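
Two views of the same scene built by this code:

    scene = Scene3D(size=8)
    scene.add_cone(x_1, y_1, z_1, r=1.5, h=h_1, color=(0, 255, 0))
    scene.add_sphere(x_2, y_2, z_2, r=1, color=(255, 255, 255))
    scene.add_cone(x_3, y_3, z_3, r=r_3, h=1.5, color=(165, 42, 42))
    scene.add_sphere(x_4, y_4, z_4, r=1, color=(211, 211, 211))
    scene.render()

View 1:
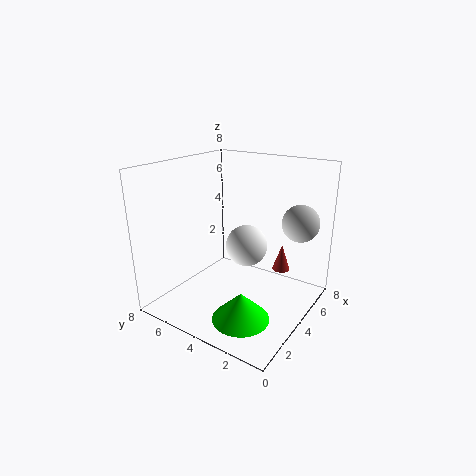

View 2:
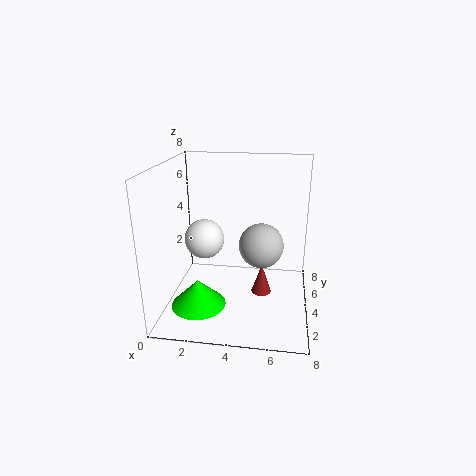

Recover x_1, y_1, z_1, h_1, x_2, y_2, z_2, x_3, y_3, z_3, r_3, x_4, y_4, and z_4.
x_1 = 2, y_1 = 2.5, z_1 = 0.5, h_1 = 1.5, x_2 = 2.5, y_2 = 2.5, z_2 = 4.5, x_3 = 5.5, y_3 = 2, z_3 = 2, r_3 = 0.5, x_4 = 5.5, y_4 = 1, z_4 = 5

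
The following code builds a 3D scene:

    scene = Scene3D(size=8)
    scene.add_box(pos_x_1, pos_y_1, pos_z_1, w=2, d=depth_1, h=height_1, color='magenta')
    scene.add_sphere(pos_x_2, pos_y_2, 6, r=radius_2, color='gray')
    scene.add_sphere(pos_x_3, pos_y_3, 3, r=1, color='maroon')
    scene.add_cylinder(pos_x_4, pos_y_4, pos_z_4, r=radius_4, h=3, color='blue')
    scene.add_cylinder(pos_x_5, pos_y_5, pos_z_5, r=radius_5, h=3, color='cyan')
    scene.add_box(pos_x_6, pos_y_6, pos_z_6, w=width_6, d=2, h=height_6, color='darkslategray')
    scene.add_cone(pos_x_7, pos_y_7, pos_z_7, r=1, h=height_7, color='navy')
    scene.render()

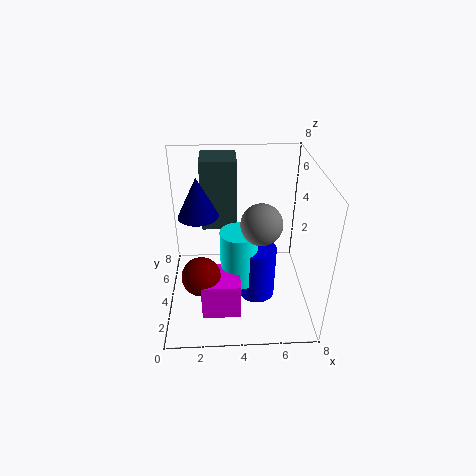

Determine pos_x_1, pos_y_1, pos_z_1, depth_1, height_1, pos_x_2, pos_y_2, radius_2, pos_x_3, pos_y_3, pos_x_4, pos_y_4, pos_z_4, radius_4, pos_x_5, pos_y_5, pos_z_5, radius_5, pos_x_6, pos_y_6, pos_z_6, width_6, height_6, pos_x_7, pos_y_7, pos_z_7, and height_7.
pos_x_1 = 2; pos_y_1 = 1; pos_z_1 = 1; depth_1 = 2; height_1 = 2; pos_x_2 = 5; pos_y_2 = 2; radius_2 = 1; pos_x_3 = 2; pos_y_3 = 2; pos_x_4 = 5; pos_y_4 = 3; pos_z_4 = 1; radius_4 = 1; pos_x_5 = 4; pos_y_5 = 3; pos_z_5 = 2; radius_5 = 1; pos_x_6 = 2; pos_y_6 = 5; pos_z_6 = 4; width_6 = 2; height_6 = 4; pos_x_7 = 2; pos_y_7 = 3; pos_z_7 = 6; height_7 = 2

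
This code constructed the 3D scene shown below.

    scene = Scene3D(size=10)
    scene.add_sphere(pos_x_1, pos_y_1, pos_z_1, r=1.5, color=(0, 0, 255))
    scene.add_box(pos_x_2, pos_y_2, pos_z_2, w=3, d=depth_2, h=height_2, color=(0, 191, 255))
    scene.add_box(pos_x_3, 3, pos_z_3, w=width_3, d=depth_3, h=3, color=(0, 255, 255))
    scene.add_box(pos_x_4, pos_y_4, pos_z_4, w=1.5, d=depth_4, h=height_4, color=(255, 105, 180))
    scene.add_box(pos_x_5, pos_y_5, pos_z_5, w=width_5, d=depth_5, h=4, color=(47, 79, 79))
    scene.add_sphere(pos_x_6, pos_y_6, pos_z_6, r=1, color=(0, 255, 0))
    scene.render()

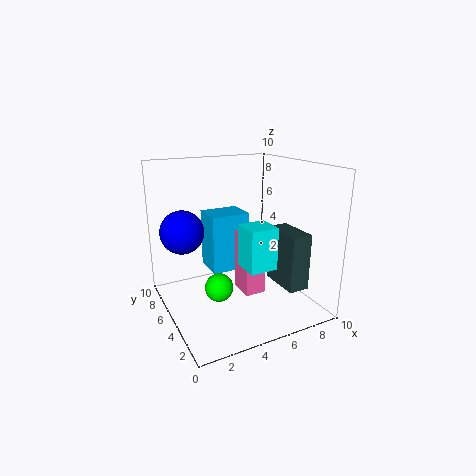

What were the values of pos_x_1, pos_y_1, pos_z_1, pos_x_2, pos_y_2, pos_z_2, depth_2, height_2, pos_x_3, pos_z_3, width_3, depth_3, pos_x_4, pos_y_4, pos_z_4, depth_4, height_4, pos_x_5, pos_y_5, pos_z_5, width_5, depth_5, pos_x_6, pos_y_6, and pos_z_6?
pos_x_1 = 1.5; pos_y_1 = 6.5; pos_z_1 = 5.5; pos_x_2 = 4; pos_y_2 = 7; pos_z_2 = 1.5; depth_2 = 2.5; height_2 = 4.5; pos_x_3 = 5; pos_z_3 = 3; width_3 = 2; depth_3 = 2; pos_x_4 = 5.5; pos_y_4 = 4.5; pos_z_4 = 0.5; depth_4 = 2; height_4 = 4.5; pos_x_5 = 7.5; pos_y_5 = 2; pos_z_5 = 1.5; width_5 = 1.5; depth_5 = 3; pos_x_6 = 3.5; pos_y_6 = 5; pos_z_6 = 1.5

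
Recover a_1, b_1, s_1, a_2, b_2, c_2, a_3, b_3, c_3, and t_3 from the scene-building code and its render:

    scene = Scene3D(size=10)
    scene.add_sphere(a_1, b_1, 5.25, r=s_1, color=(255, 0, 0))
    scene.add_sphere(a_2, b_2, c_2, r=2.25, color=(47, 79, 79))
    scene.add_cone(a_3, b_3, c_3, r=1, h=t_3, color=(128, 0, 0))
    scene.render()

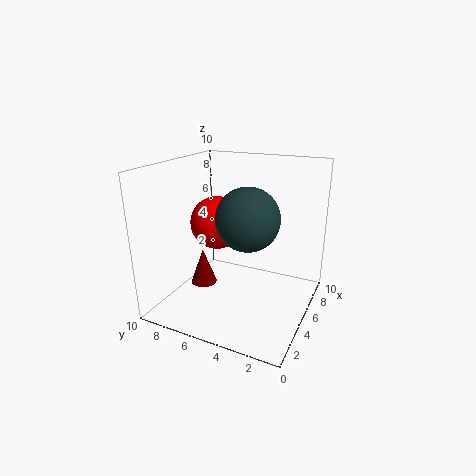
a_1 = 6.5; b_1 = 7.5; s_1 = 2; a_2 = 5.5; b_2 = 4.5; c_2 = 6.25; a_3 = 5.5; b_3 = 8.25; c_3 = 0.5; t_3 = 2.75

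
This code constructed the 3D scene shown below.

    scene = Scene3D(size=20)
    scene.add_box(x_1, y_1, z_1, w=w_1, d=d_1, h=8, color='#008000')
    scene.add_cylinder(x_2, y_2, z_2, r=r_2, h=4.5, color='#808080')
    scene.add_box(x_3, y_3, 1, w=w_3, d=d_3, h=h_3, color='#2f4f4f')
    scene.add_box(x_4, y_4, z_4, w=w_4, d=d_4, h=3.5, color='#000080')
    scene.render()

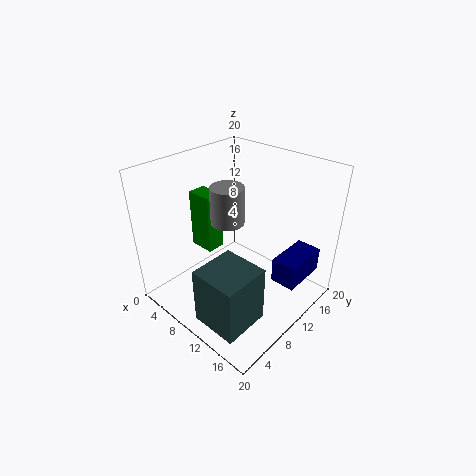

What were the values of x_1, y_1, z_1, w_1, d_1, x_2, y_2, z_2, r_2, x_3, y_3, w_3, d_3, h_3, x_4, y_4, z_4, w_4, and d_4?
x_1 = 4.5, y_1 = 6.5, z_1 = 8.5, w_1 = 3.5, d_1 = 2.5, x_2 = 12, y_2 = 6, z_2 = 15, r_2 = 2, x_3 = 10, y_3 = 1.5, w_3 = 6.5, d_3 = 6.5, h_3 = 8, x_4 = 15, y_4 = 11.5, z_4 = 4.5, w_4 = 3.5, d_4 = 6.5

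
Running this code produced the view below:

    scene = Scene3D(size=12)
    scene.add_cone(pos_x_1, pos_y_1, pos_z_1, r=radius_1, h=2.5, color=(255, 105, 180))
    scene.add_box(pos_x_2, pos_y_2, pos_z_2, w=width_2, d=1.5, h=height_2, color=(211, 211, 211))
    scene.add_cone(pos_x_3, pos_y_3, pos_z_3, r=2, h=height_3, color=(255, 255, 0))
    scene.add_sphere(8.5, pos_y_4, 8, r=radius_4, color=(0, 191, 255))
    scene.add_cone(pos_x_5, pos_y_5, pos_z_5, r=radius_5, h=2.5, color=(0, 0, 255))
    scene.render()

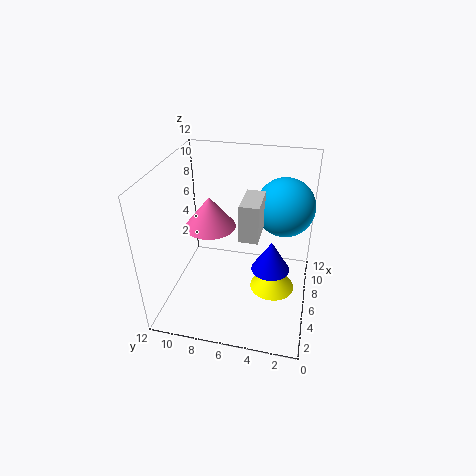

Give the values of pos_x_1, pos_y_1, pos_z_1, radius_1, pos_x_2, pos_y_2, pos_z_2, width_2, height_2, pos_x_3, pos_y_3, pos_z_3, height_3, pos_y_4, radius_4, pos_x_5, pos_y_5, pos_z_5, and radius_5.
pos_x_1 = 5
pos_y_1 = 8
pos_z_1 = 7.5
radius_1 = 2
pos_x_2 = 4
pos_y_2 = 4
pos_z_2 = 7
width_2 = 3
height_2 = 3
pos_x_3 = 7
pos_y_3 = 3
pos_z_3 = 0.5
height_3 = 2
pos_y_4 = 2.5
radius_4 = 2.5
pos_x_5 = 4.5
pos_y_5 = 3
pos_z_5 = 4.5
radius_5 = 1.5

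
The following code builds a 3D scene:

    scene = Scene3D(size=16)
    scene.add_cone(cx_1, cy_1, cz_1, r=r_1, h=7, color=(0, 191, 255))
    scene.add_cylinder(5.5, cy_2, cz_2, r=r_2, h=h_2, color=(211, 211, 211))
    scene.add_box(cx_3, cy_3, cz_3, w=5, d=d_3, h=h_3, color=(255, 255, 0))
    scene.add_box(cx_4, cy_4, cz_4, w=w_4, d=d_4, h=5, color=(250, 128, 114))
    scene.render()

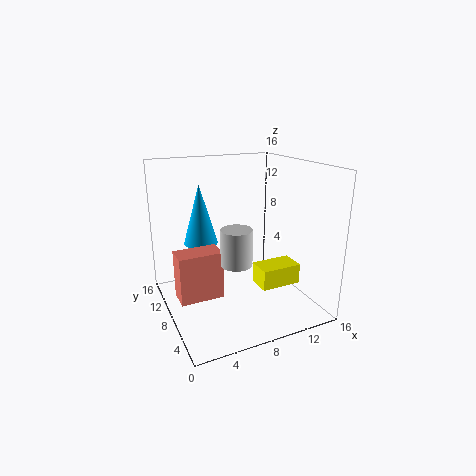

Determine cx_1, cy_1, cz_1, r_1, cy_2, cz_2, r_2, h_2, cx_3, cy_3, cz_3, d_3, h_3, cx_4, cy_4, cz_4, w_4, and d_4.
cx_1 = 5; cy_1 = 12; cz_1 = 6.5; r_1 = 2; cy_2 = 3; cz_2 = 7.5; r_2 = 1.5; h_2 = 3.5; cx_3 = 11; cy_3 = 7; cz_3 = 1; d_3 = 3; h_3 = 2.5; cx_4 = 0.5; cy_4 = 5; cz_4 = 3; w_4 = 4.5; d_4 = 2.5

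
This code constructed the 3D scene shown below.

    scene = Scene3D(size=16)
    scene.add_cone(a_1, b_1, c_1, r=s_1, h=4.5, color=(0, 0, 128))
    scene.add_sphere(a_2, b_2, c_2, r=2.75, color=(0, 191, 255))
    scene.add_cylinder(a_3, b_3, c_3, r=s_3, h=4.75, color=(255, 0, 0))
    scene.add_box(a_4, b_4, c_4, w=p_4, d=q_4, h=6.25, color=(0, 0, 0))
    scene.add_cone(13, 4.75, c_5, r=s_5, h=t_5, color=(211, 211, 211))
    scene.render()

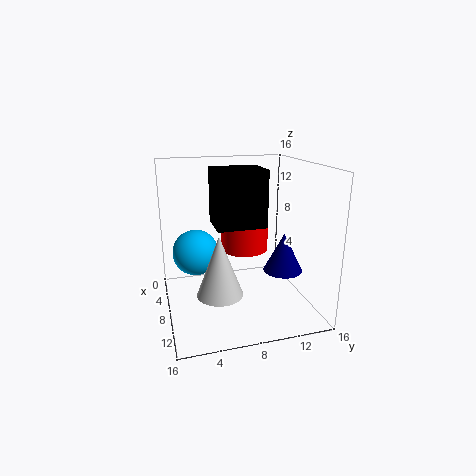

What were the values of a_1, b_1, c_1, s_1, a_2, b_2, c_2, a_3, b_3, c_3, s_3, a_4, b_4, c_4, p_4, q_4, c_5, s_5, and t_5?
a_1 = 8.75
b_1 = 13.25
c_1 = 3.75
s_1 = 2.25
a_2 = 4.25
b_2 = 3.75
c_2 = 5.25
a_3 = 6.25
b_3 = 9.25
c_3 = 6
s_3 = 2.75
a_4 = 4.75
b_4 = 5.5
c_4 = 9.25
p_4 = 4.5
q_4 = 5.5
c_5 = 4.25
s_5 = 2.25
t_5 = 6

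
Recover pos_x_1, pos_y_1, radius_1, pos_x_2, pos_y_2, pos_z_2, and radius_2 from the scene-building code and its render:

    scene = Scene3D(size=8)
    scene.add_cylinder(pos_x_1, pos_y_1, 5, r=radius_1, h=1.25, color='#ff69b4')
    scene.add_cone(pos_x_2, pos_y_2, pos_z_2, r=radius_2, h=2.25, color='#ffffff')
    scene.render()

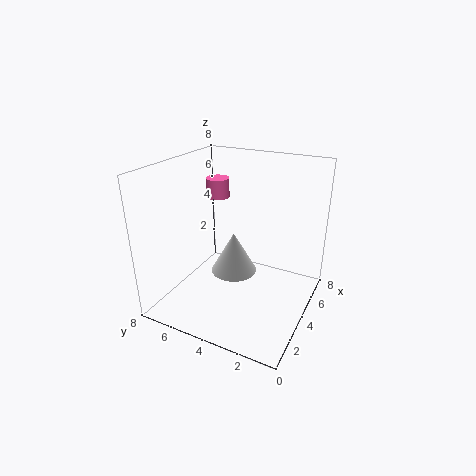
pos_x_1 = 7; pos_y_1 = 7; radius_1 = 0.75; pos_x_2 = 3.5; pos_y_2 = 4; pos_z_2 = 2.25; radius_2 = 1.25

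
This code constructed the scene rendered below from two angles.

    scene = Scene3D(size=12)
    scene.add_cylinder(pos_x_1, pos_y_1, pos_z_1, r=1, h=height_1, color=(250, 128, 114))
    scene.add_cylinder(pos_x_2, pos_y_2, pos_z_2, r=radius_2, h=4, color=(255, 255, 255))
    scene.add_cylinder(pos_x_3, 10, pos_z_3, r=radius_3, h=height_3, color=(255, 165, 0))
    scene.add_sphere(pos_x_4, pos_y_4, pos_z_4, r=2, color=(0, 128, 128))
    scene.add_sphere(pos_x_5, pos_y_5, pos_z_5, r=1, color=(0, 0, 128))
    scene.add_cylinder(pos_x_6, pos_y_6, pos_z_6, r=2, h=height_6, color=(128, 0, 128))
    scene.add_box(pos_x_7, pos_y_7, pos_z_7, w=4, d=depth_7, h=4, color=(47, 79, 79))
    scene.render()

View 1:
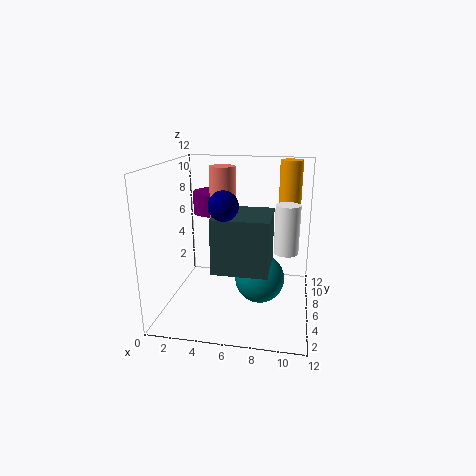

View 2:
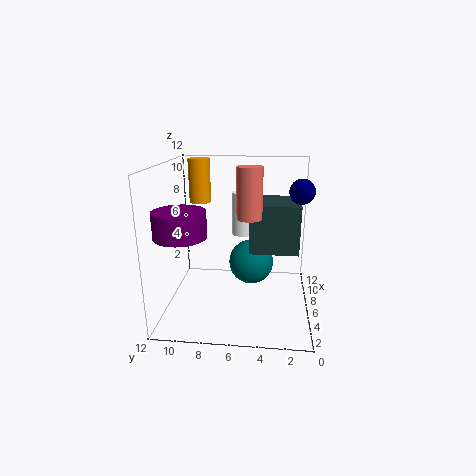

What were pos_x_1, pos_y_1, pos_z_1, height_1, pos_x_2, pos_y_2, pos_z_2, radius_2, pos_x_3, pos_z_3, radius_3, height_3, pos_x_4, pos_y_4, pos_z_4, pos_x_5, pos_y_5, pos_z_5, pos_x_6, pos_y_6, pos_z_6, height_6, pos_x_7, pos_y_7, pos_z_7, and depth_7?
pos_x_1 = 5, pos_y_1 = 5, pos_z_1 = 8, height_1 = 4, pos_x_2 = 10, pos_y_2 = 6, pos_z_2 = 5, radius_2 = 1, pos_x_3 = 10, pos_z_3 = 8, radius_3 = 1, height_3 = 4, pos_x_4 = 8, pos_y_4 = 5, pos_z_4 = 3, pos_x_5 = 6, pos_y_5 = 1, pos_z_5 = 10, pos_x_6 = 3, pos_y_6 = 10, pos_z_6 = 7, height_6 = 2, pos_x_7 = 5, pos_y_7 = 1, pos_z_7 = 5, depth_7 = 4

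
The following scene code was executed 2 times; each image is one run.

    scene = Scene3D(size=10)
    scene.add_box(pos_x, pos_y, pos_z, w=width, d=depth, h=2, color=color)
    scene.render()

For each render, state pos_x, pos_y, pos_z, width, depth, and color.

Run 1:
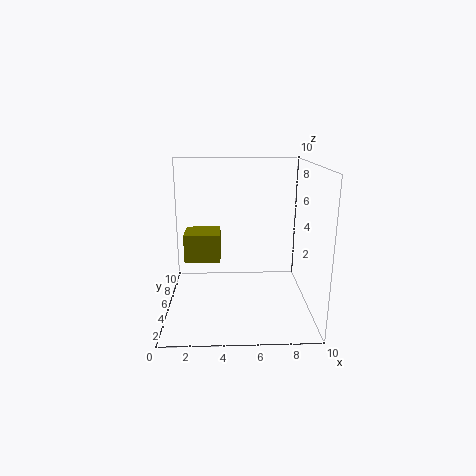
pos_x = 1.25
pos_y = 4.75
pos_z = 3.25
width = 2.5
depth = 2.25
color = 'olive'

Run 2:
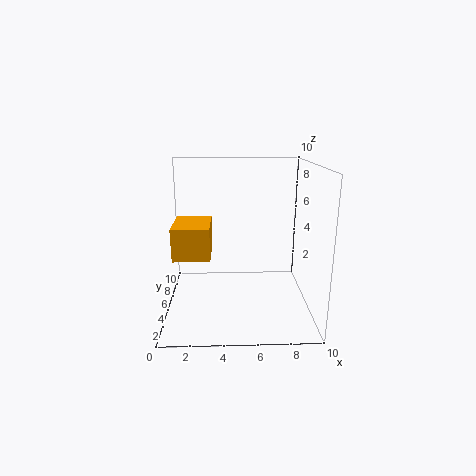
pos_x = 1
pos_y = 1.5
pos_z = 4.75
width = 2.25
depth = 3
color = 'orange'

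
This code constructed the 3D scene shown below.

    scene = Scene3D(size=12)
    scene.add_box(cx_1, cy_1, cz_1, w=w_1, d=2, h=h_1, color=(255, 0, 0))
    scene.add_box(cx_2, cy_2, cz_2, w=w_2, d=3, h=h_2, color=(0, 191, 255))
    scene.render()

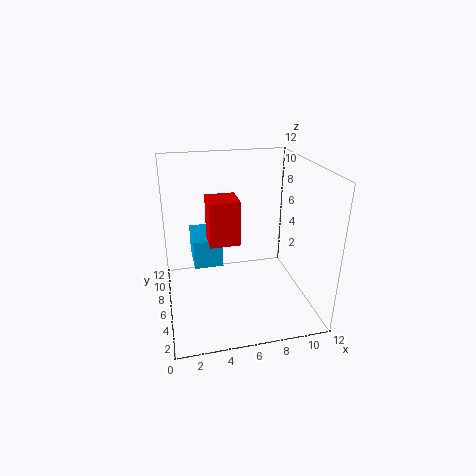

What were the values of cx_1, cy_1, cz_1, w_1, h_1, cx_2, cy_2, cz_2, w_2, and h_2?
cx_1 = 3, cy_1 = 1, cz_1 = 8, w_1 = 2, h_1 = 3, cx_2 = 2, cy_2 = 2, cz_2 = 6, w_2 = 2, h_2 = 2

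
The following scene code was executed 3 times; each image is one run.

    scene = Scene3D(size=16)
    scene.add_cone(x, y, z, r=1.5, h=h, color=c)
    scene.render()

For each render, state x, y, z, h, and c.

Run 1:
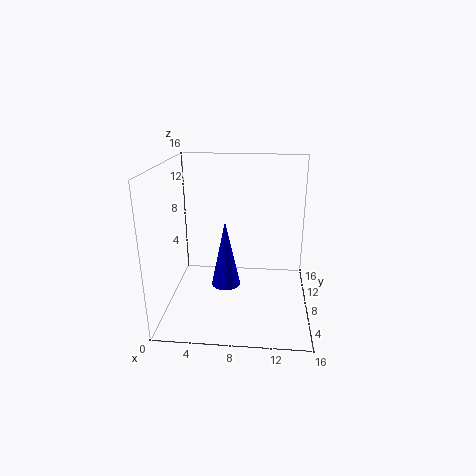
x = 7; y = 5; z = 4; h = 7; c = 'blue'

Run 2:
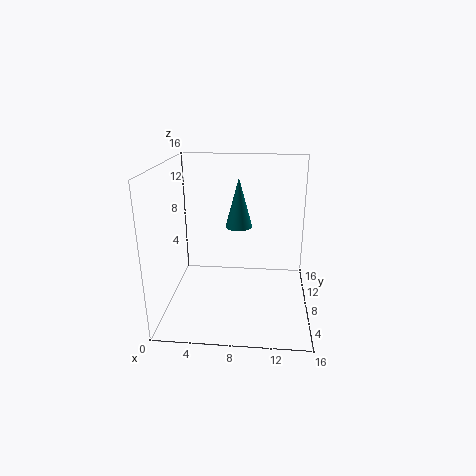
x = 8; y = 9; z = 9; h = 5.5; c = 'teal'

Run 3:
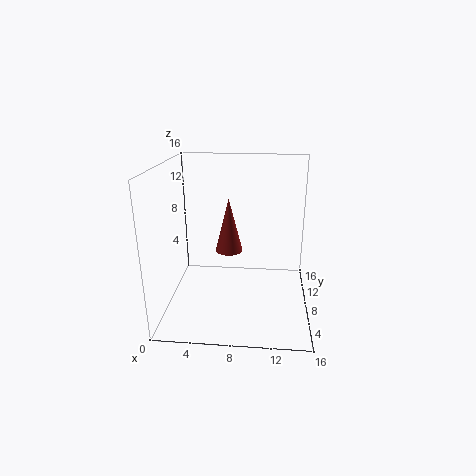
x = 7; y = 8; z = 6.5; h = 6; c = 'brown'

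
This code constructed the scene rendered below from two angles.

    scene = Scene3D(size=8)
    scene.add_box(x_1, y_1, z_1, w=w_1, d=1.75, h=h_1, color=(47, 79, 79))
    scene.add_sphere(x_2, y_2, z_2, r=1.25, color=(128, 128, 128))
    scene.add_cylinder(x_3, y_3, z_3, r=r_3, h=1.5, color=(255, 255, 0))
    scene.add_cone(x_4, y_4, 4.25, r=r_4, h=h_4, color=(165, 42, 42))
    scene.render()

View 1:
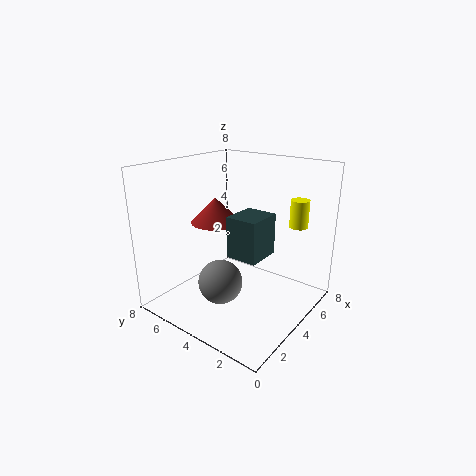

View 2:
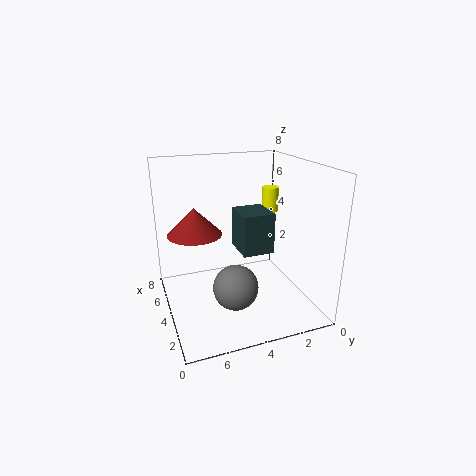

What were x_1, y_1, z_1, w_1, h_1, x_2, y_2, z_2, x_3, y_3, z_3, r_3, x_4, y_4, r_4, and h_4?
x_1 = 3; y_1 = 2.25; z_1 = 3.25; w_1 = 2; h_1 = 2.25; x_2 = 3; y_2 = 4.5; z_2 = 1.5; x_3 = 5.75; y_3 = 1.25; z_3 = 4.75; r_3 = 0.5; x_4 = 4.75; y_4 = 6.25; r_4 = 1.5; h_4 = 1.5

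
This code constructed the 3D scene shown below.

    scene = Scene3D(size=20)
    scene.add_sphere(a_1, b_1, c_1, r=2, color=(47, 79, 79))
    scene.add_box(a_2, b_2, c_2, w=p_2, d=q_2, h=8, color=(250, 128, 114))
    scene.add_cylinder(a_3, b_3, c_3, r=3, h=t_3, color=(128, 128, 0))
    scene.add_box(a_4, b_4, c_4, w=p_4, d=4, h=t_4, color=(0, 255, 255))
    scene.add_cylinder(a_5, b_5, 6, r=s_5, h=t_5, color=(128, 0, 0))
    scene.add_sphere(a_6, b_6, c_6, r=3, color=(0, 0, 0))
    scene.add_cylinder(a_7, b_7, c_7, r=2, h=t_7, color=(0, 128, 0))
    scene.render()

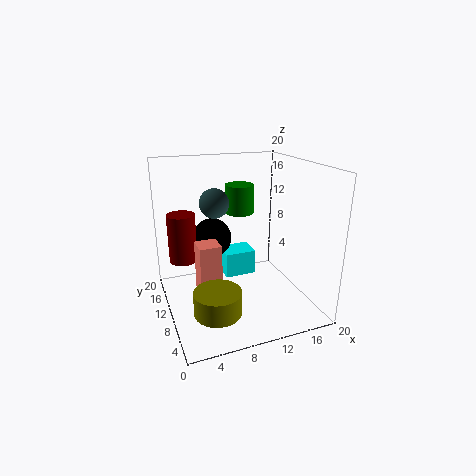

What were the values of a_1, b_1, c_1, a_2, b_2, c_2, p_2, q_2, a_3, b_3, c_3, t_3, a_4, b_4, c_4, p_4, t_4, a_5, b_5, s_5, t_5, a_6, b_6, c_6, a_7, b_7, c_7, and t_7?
a_1 = 7
b_1 = 11
c_1 = 15
a_2 = 4
b_2 = 8
c_2 = 2
p_2 = 3
q_2 = 3
a_3 = 5
b_3 = 4
c_3 = 3
t_3 = 3
a_4 = 10
b_4 = 15
c_4 = 1
p_4 = 5
t_4 = 4
a_5 = 3
b_5 = 14
s_5 = 2
t_5 = 7
a_6 = 8
b_6 = 16
c_6 = 8
a_7 = 11
b_7 = 12
c_7 = 13
t_7 = 4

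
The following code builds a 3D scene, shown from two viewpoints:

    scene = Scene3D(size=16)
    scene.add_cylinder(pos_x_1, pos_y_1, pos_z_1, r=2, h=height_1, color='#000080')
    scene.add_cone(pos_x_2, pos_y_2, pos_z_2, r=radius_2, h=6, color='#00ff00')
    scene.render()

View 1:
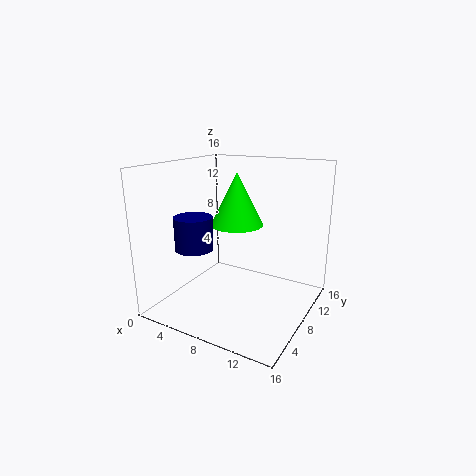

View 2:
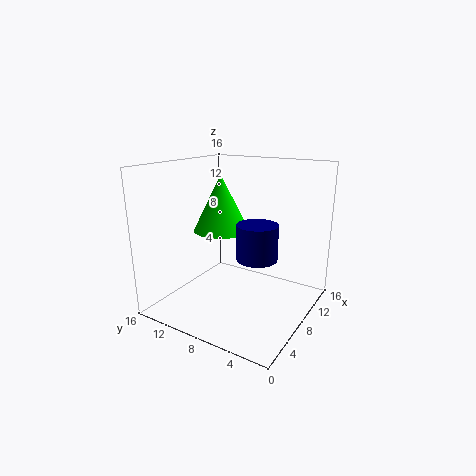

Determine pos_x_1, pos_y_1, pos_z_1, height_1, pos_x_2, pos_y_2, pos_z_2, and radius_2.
pos_x_1 = 5
pos_y_1 = 4
pos_z_1 = 7.5
height_1 = 3.5
pos_x_2 = 7
pos_y_2 = 9.5
pos_z_2 = 9
radius_2 = 3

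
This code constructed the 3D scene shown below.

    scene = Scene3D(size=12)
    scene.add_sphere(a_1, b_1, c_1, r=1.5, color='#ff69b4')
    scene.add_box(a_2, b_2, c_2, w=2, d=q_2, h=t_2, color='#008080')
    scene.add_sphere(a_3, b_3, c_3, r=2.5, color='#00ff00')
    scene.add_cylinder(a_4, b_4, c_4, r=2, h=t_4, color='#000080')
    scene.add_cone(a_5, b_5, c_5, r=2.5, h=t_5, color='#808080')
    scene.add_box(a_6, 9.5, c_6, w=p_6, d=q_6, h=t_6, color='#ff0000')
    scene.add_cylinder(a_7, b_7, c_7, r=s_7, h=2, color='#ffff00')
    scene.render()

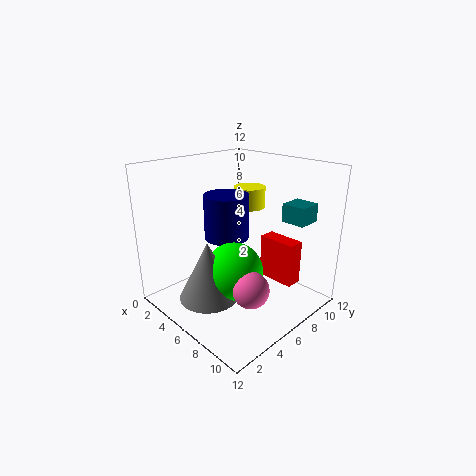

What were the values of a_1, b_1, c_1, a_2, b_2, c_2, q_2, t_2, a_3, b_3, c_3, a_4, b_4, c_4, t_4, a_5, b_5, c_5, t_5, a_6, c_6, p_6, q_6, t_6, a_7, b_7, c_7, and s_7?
a_1 = 8.5, b_1 = 5, c_1 = 2.5, a_2 = 8.5, b_2 = 8.5, c_2 = 7.5, q_2 = 2, t_2 = 1.5, a_3 = 6, b_3 = 5.5, c_3 = 3, a_4 = 3.5, b_4 = 7, c_4 = 5, t_4 = 4, a_5 = 5, b_5 = 3.5, c_5 = 1, t_5 = 5, a_6 = 5.5, c_6 = 1, p_6 = 3.5, q_6 = 1.5, t_6 = 4, a_7 = 3, b_7 = 10.5, c_7 = 7, s_7 = 1.5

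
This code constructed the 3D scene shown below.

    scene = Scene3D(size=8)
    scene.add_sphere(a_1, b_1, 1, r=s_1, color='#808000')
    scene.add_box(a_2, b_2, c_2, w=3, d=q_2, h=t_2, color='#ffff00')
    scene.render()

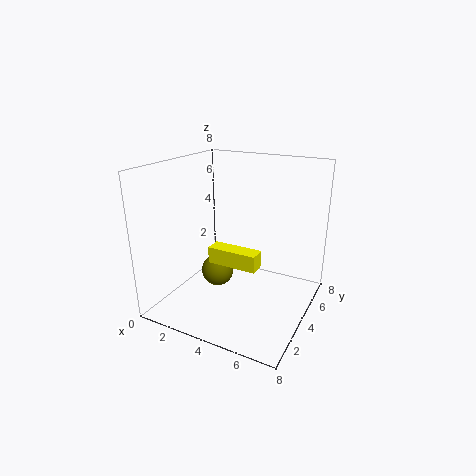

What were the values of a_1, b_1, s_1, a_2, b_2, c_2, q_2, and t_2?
a_1 = 2
b_1 = 5
s_1 = 1
a_2 = 2
b_2 = 4
c_2 = 2
q_2 = 1
t_2 = 1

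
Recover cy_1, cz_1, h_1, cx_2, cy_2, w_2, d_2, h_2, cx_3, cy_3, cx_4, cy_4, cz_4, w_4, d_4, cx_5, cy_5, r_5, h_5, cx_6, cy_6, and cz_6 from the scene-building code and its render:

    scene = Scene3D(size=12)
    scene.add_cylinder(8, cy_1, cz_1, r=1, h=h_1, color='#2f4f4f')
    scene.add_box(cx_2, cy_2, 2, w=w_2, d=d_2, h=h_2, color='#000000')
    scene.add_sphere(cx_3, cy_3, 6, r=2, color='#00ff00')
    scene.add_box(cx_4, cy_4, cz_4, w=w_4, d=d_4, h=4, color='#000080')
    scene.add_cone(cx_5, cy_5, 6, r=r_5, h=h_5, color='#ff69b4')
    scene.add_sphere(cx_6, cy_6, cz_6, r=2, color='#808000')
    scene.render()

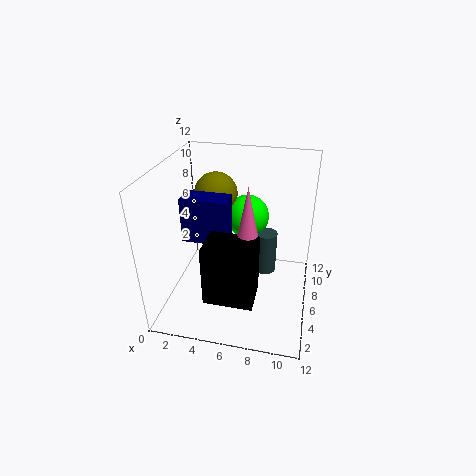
cy_1 = 9; cz_1 = 1; h_1 = 4; cx_2 = 4; cy_2 = 2; w_2 = 4; d_2 = 3; h_2 = 5; cx_3 = 6; cy_3 = 10; cx_4 = 1; cy_4 = 6; cz_4 = 5; w_4 = 4; d_4 = 2; cx_5 = 7; cy_5 = 5; r_5 = 1; h_5 = 5; cx_6 = 3; cy_6 = 10; cz_6 = 8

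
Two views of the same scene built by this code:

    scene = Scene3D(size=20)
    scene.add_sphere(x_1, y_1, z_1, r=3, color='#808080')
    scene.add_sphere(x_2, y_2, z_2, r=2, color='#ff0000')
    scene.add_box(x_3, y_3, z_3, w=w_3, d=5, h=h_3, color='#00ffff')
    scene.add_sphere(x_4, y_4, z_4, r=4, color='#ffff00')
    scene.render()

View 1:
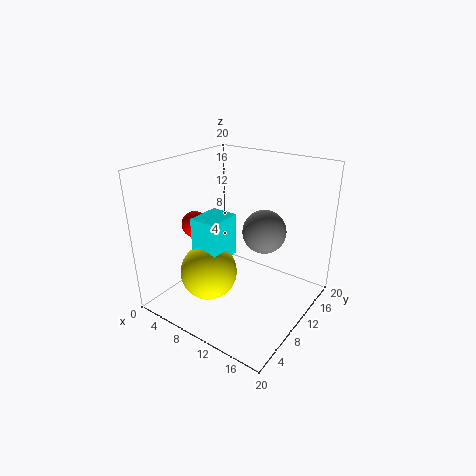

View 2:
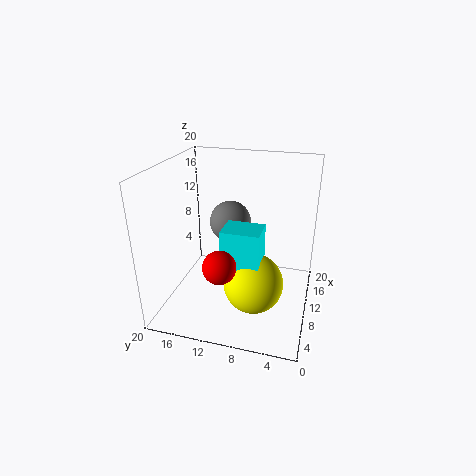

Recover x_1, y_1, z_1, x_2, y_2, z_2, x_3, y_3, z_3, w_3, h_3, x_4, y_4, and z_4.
x_1 = 13; y_1 = 12; z_1 = 11; x_2 = 2; y_2 = 10; z_2 = 10; x_3 = 5; y_3 = 6; z_3 = 7; w_3 = 4; h_3 = 6; x_4 = 7; y_4 = 7; z_4 = 5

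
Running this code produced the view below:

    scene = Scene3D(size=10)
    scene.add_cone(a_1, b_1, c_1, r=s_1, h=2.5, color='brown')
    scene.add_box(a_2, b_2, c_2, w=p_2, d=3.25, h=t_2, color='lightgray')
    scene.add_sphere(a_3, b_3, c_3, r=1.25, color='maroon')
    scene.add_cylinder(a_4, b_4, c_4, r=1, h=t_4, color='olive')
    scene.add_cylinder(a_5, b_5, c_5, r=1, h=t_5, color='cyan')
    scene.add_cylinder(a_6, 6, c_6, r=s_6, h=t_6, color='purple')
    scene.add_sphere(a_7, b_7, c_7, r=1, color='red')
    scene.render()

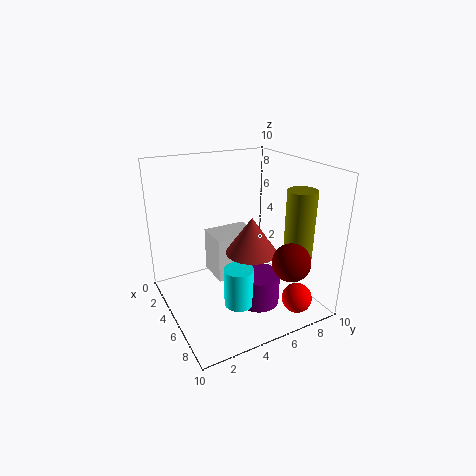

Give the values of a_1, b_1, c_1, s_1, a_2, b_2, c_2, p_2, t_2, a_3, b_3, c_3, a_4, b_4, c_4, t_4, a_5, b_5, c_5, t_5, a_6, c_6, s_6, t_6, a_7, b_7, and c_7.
a_1 = 6
b_1 = 5.5
c_1 = 4.25
s_1 = 1.75
a_2 = 2
b_2 = 3.75
c_2 = 1.5
p_2 = 2.5
t_2 = 3.25
a_3 = 8.5
b_3 = 7
c_3 = 4.25
a_4 = 7.25
b_4 = 8.5
c_4 = 3.75
t_4 = 4.75
a_5 = 6.5
b_5 = 4.25
c_5 = 0.75
t_5 = 2.75
a_6 = 6.25
c_6 = 0.25
s_6 = 1.5
t_6 = 2.25
a_7 = 8.75
b_7 = 7.5
c_7 = 1.5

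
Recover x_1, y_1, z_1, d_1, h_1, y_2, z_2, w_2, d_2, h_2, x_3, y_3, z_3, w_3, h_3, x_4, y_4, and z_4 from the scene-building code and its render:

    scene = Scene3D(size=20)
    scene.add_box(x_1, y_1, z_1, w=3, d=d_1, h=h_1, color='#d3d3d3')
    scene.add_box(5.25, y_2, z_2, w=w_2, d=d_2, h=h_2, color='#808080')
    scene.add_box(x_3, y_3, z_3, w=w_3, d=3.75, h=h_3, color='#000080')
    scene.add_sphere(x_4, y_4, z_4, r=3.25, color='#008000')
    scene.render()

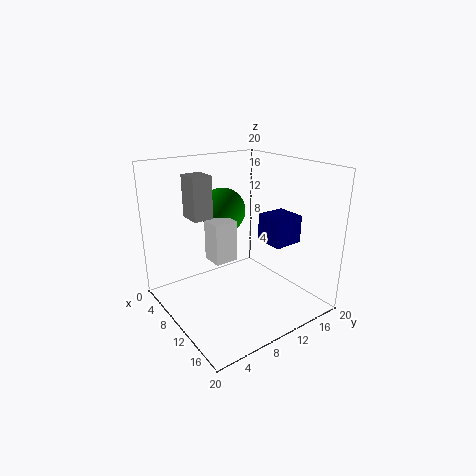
x_1 = 8.25; y_1 = 5.75; z_1 = 7.5; d_1 = 3.25; h_1 = 5.5; y_2 = 4.25; z_2 = 13; w_2 = 3.25; d_2 = 2.75; h_2 = 5.75; x_3 = 13.75; y_3 = 10.5; z_3 = 11; w_3 = 3.75; h_3 = 3.5; x_4 = 6.25; y_4 = 10; z_4 = 13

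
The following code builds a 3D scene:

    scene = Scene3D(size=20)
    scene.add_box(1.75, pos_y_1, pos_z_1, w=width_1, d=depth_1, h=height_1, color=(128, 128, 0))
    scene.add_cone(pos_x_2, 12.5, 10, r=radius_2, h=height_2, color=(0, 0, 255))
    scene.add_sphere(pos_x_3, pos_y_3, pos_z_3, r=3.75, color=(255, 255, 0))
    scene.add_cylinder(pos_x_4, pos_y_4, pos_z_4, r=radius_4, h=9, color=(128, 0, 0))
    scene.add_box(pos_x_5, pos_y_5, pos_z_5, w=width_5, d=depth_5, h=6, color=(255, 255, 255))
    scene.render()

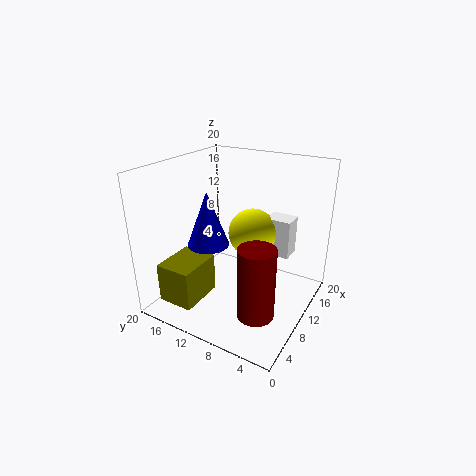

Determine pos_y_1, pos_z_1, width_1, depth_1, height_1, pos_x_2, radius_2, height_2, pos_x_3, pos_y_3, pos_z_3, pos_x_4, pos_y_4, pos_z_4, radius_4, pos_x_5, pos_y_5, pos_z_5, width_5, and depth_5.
pos_y_1 = 12.75, pos_z_1 = 2, width_1 = 6.25, depth_1 = 5, height_1 = 5.5, pos_x_2 = 6.5, radius_2 = 2.75, height_2 = 7.25, pos_x_3 = 15.75, pos_y_3 = 10.75, pos_z_3 = 8.25, pos_x_4 = 3.5, pos_y_4 = 3.75, pos_z_4 = 4, radius_4 = 2.25, pos_x_5 = 16.5, pos_y_5 = 5, pos_z_5 = 4.75, width_5 = 3.25, depth_5 = 4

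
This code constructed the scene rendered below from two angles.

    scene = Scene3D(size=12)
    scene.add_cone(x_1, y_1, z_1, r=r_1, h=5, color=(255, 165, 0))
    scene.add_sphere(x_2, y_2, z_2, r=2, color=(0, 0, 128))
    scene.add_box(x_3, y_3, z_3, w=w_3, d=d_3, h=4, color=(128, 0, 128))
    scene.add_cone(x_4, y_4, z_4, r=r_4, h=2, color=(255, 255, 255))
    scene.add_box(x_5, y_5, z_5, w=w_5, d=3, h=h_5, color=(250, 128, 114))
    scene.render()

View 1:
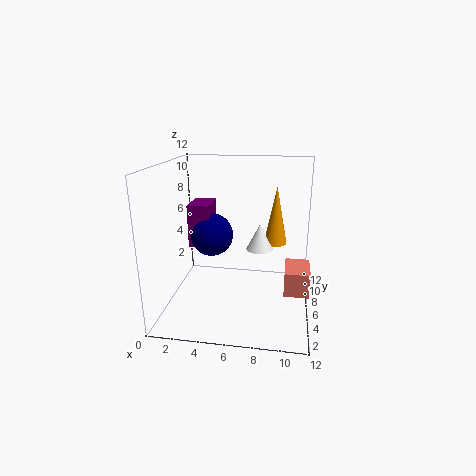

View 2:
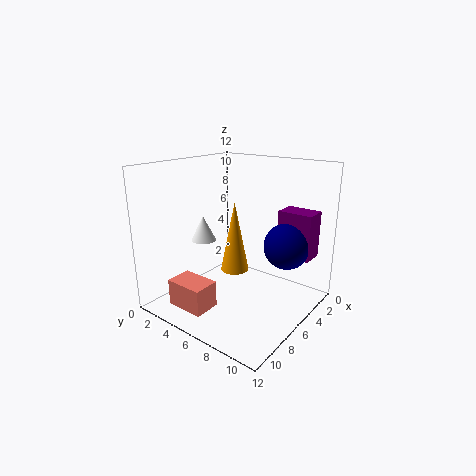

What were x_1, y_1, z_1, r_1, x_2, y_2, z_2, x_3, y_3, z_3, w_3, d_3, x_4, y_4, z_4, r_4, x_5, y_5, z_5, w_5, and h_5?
x_1 = 9
y_1 = 8
z_1 = 5
r_1 = 1
x_2 = 3
y_2 = 9
z_2 = 5
x_3 = 1
y_3 = 8
z_3 = 4
w_3 = 2
d_3 = 3
x_4 = 8
y_4 = 4
z_4 = 6
r_4 = 1
x_5 = 10
y_5 = 4
z_5 = 2
w_5 = 2
h_5 = 2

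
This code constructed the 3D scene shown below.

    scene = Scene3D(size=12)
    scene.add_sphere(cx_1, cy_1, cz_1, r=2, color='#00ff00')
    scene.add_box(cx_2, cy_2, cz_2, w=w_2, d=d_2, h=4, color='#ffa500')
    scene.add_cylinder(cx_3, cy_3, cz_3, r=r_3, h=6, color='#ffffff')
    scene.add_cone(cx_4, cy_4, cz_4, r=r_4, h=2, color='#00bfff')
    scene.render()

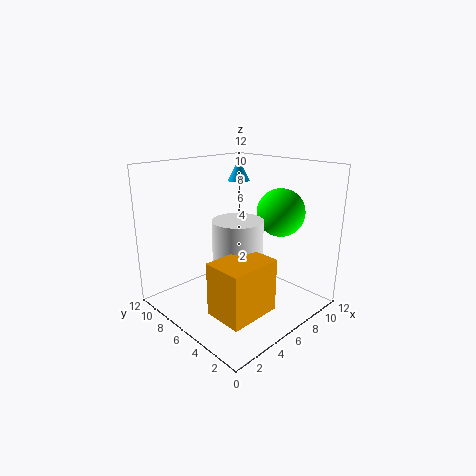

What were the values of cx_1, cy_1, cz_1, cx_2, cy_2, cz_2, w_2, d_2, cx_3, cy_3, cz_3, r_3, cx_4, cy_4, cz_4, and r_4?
cx_1 = 9
cy_1 = 4
cz_1 = 8
cx_2 = 1
cy_2 = 1
cz_2 = 2
w_2 = 4
d_2 = 3
cx_3 = 5
cy_3 = 5
cz_3 = 2
r_3 = 2
cx_4 = 9
cy_4 = 9
cz_4 = 10
r_4 = 1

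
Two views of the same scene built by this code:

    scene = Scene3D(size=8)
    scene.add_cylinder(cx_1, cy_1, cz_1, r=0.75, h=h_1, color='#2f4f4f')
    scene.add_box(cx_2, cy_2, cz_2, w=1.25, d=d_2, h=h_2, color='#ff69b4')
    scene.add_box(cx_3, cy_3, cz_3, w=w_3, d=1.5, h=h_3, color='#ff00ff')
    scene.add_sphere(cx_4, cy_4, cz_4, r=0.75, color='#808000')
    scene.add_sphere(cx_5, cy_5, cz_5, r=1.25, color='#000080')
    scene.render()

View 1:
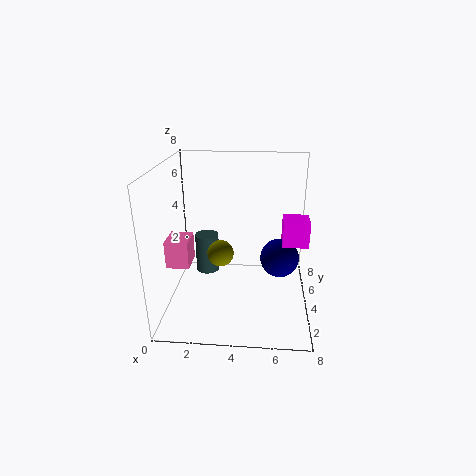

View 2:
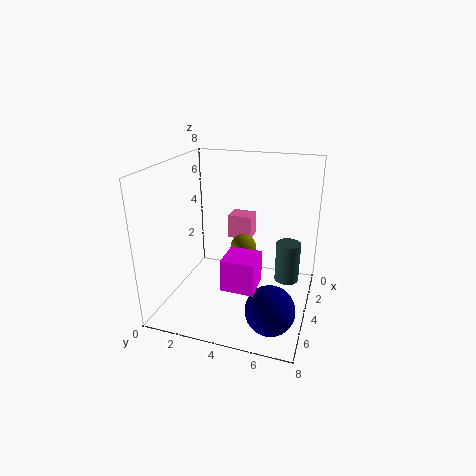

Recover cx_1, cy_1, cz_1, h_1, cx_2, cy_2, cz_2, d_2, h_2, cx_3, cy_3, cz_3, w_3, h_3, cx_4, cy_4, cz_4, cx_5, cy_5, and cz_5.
cx_1 = 1.75; cy_1 = 6.5; cz_1 = 0.5; h_1 = 2.5; cx_2 = 0.25; cy_2 = 2.5; cz_2 = 2.75; d_2 = 1.5; h_2 = 1.5; cx_3 = 6.5; cy_3 = 4.5; cz_3 = 3.25; w_3 = 1.5; h_3 = 1.5; cx_4 = 3; cy_4 = 4; cz_4 = 3; cx_5 = 6.5; cy_5 = 6.5; cz_5 = 1.5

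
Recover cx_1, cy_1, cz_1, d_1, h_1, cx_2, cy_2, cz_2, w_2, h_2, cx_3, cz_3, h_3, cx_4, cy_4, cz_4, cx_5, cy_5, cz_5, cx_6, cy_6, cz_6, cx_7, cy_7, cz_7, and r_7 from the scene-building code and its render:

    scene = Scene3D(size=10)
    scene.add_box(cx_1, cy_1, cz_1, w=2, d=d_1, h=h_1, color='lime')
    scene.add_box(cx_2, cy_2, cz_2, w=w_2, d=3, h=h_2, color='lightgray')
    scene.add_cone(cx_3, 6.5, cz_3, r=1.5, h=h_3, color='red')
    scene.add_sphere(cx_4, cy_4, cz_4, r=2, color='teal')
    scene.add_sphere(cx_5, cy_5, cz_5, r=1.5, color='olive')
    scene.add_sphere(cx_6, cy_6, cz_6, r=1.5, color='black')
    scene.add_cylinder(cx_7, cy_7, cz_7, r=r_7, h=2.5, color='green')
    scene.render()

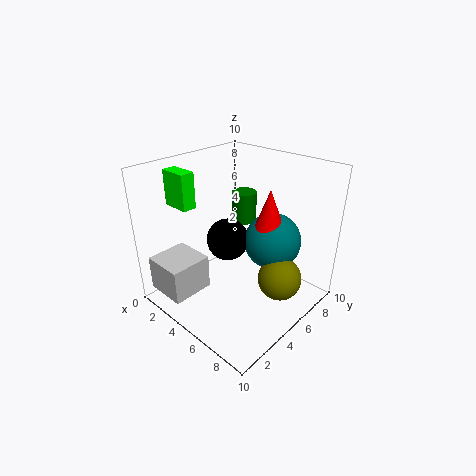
cx_1 = 0.5, cy_1 = 2.5, cz_1 = 7, d_1 = 1, h_1 = 2.5, cx_2 = 0.5, cy_2 = 0.5, cz_2 = 1, w_2 = 3, h_2 = 2.5, cx_3 = 6.5, cz_3 = 4.5, h_3 = 4, cx_4 = 6.5, cy_4 = 7, cz_4 = 4.5, cx_5 = 8, cy_5 = 6, cz_5 = 2.5, cx_6 = 4, cy_6 = 5, cz_6 = 4.5, cx_7 = 2, cy_7 = 9, cz_7 = 4, r_7 = 1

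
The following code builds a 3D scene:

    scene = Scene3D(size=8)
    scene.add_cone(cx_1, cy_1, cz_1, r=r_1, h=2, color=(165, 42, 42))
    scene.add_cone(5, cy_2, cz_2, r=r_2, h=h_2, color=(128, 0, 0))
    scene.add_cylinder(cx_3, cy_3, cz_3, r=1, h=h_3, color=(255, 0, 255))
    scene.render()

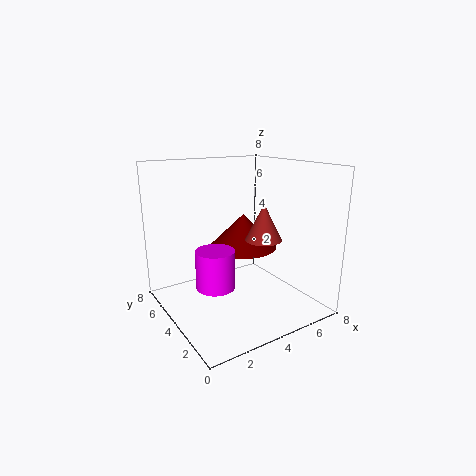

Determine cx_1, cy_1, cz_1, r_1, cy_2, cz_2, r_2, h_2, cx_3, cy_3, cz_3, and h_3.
cx_1 = 5, cy_1 = 3, cz_1 = 4, r_1 = 1, cy_2 = 5, cz_2 = 3, r_2 = 2, h_2 = 2, cx_3 = 2, cy_3 = 3, cz_3 = 2, h_3 = 2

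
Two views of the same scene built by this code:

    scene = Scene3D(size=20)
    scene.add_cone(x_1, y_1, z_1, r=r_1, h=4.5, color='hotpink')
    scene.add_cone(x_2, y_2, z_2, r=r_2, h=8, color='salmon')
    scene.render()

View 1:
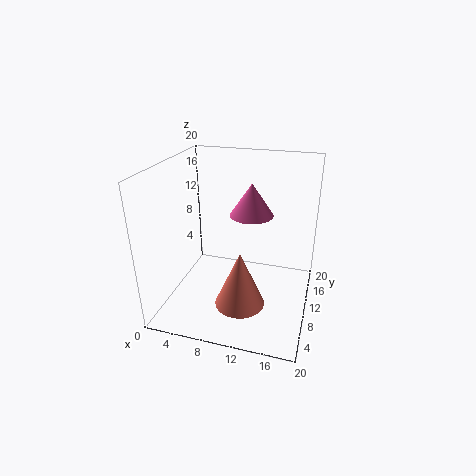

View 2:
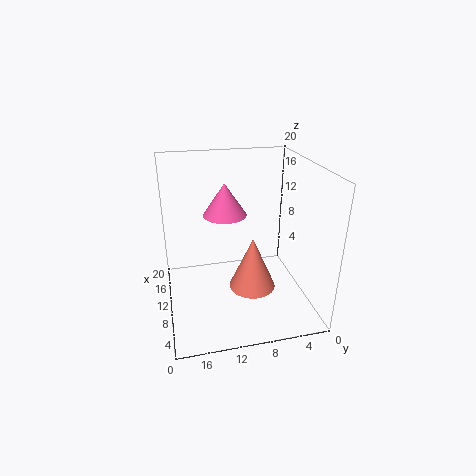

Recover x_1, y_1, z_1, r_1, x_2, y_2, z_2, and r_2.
x_1 = 11.5; y_1 = 11.5; z_1 = 13; r_1 = 3; x_2 = 11; y_2 = 7.5; z_2 = 1; r_2 = 3.5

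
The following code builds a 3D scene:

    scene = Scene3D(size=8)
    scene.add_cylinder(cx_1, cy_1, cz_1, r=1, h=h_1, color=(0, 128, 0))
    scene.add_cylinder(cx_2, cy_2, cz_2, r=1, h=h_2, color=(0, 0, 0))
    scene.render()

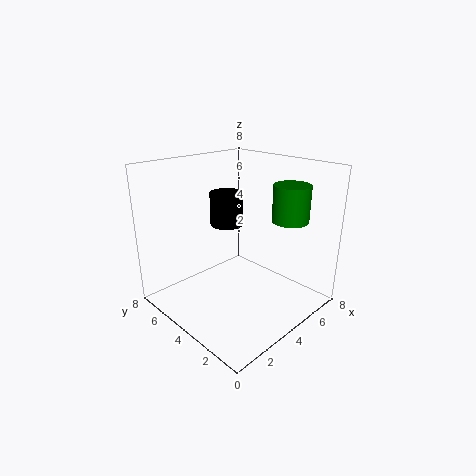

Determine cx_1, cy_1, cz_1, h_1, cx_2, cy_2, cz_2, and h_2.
cx_1 = 6; cy_1 = 2; cz_1 = 5; h_1 = 2; cx_2 = 5; cy_2 = 6; cz_2 = 4; h_2 = 2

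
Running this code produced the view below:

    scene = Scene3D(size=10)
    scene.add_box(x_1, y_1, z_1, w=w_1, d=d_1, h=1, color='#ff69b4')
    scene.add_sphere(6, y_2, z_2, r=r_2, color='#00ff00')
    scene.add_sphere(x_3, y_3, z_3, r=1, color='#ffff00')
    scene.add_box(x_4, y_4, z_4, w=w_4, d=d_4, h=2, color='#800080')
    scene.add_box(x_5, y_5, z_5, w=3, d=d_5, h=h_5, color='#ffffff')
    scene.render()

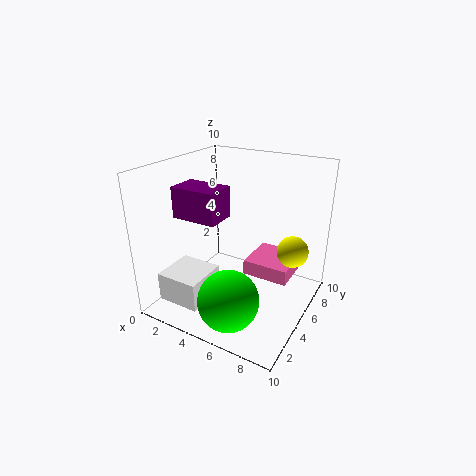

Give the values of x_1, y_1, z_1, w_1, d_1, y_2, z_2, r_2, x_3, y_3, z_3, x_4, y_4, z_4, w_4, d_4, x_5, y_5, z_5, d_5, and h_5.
x_1 = 6; y_1 = 4; z_1 = 3; w_1 = 3; d_1 = 3; y_2 = 2; z_2 = 2; r_2 = 2; x_3 = 9; y_3 = 5; z_3 = 5; x_4 = 2; y_4 = 2; z_4 = 7; w_4 = 3; d_4 = 2; x_5 = 1; y_5 = 1; z_5 = 1; d_5 = 3; h_5 = 2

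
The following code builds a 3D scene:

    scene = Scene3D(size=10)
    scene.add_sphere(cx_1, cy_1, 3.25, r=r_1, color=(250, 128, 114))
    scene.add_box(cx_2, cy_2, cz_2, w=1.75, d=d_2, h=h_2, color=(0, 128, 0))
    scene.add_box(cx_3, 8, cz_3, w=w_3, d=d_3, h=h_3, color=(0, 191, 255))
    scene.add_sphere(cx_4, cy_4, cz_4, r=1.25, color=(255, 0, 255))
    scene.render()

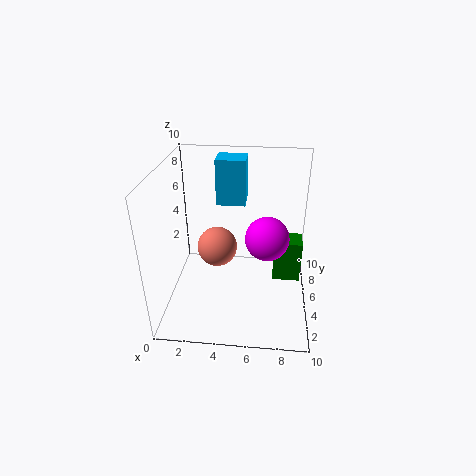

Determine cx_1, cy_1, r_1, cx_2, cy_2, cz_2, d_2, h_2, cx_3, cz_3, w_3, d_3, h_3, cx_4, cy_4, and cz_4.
cx_1 = 3.25
cy_1 = 6.5
r_1 = 1.5
cx_2 = 7.5
cy_2 = 3.25
cz_2 = 3
d_2 = 1.5
h_2 = 2.75
cx_3 = 3
cz_3 = 6
w_3 = 2.25
d_3 = 2
h_3 = 3.5
cx_4 = 7
cy_4 = 1.75
cz_4 = 7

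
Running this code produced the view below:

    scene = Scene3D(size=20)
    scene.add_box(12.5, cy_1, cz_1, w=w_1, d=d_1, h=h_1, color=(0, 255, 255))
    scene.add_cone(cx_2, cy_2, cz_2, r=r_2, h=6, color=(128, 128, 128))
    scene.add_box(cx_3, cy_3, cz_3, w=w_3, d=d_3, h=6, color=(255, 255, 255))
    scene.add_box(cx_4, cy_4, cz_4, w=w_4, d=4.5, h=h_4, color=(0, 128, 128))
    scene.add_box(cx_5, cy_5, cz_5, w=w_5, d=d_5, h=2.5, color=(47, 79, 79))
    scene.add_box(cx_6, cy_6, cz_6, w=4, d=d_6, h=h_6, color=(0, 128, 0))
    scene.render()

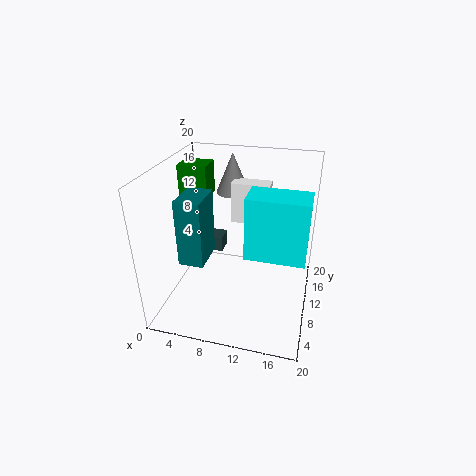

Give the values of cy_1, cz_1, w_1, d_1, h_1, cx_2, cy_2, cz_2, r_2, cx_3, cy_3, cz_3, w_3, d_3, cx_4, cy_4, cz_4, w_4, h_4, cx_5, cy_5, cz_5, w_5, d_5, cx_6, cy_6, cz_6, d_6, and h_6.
cy_1 = 3; cz_1 = 11.5; w_1 = 7; d_1 = 4; h_1 = 7.5; cx_2 = 7.5; cy_2 = 16.5; cz_2 = 14; r_2 = 2.5; cx_3 = 8; cy_3 = 13.5; cz_3 = 10.5; w_3 = 5.5; d_3 = 2.5; cx_4 = 5; cy_4 = 1.5; cz_4 = 10.5; w_4 = 3; h_4 = 8; cx_5 = 1.5; cy_5 = 16.5; cz_5 = 3; w_5 = 4; d_5 = 3; cx_6 = 1.5; cy_6 = 10.5; cz_6 = 15; d_6 = 3.5; h_6 = 4.5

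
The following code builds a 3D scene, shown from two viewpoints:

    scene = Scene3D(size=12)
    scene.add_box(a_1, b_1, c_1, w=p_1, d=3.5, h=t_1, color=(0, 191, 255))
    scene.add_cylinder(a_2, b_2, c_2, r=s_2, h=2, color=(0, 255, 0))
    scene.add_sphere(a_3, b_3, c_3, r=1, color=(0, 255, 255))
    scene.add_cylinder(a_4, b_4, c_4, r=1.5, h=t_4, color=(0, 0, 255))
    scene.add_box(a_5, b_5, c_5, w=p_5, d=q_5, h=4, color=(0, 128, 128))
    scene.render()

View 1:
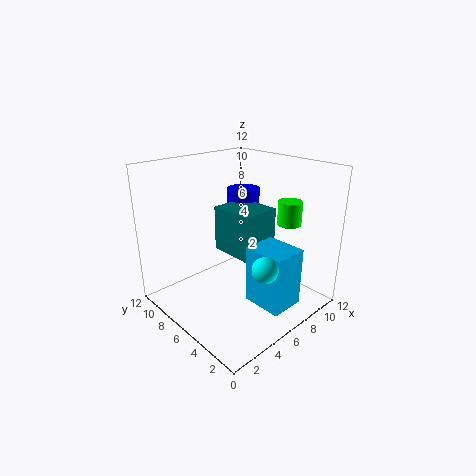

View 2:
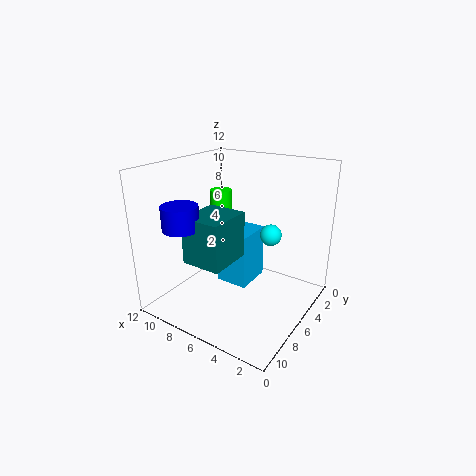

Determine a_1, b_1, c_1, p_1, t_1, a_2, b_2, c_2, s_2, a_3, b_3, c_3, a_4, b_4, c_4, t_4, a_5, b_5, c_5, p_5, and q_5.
a_1 = 6; b_1 = 1.5; c_1 = 0.5; p_1 = 3; t_1 = 5; a_2 = 9.5; b_2 = 3.5; c_2 = 7; s_2 = 1; a_3 = 5; b_3 = 2; c_3 = 5; a_4 = 9.5; b_4 = 9; c_4 = 7; t_4 = 2; a_5 = 6; b_5 = 5; c_5 = 4; p_5 = 3.5; q_5 = 4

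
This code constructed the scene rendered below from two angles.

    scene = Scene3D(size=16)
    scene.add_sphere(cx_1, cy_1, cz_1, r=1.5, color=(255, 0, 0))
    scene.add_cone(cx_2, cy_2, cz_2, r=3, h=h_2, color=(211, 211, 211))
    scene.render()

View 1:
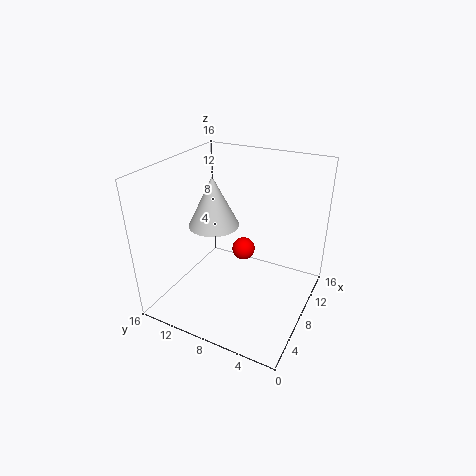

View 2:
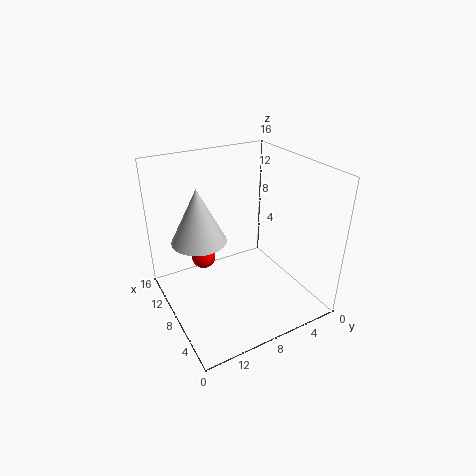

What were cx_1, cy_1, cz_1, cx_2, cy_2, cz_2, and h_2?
cx_1 = 13.5
cy_1 = 10
cz_1 = 3
cx_2 = 9.5
cy_2 = 12
cz_2 = 8
h_2 = 6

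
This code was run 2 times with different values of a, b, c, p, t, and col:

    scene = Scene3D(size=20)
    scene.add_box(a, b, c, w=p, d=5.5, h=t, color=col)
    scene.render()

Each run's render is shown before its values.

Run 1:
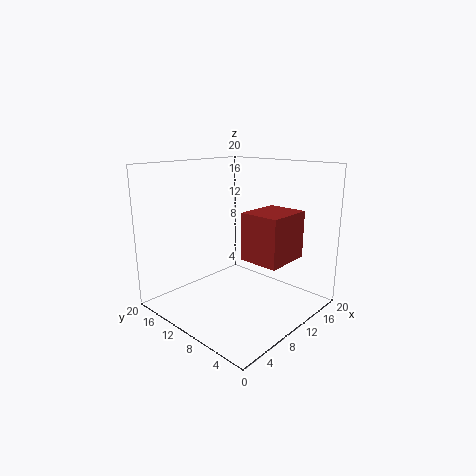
a = 9
b = 3
c = 7.5
p = 6.5
t = 6.5
col = 'brown'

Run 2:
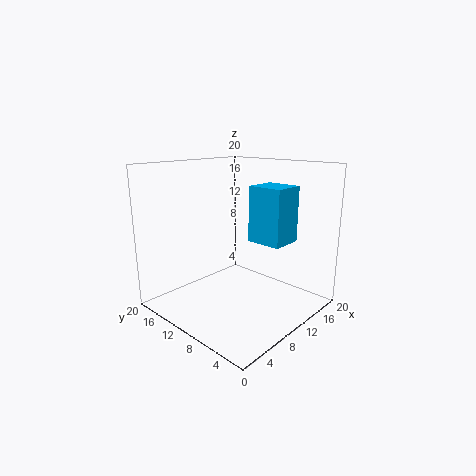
a = 14.5
b = 6.5
c = 8
p = 5
t = 8.5
col = 'deepskyblue'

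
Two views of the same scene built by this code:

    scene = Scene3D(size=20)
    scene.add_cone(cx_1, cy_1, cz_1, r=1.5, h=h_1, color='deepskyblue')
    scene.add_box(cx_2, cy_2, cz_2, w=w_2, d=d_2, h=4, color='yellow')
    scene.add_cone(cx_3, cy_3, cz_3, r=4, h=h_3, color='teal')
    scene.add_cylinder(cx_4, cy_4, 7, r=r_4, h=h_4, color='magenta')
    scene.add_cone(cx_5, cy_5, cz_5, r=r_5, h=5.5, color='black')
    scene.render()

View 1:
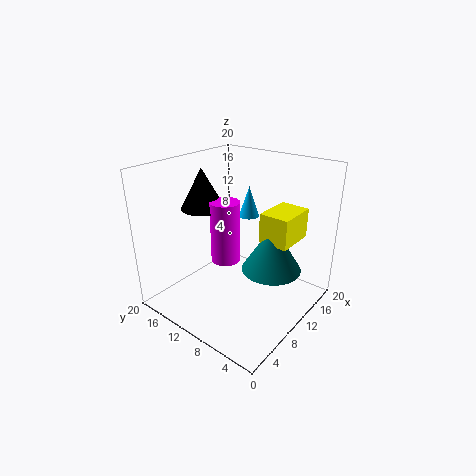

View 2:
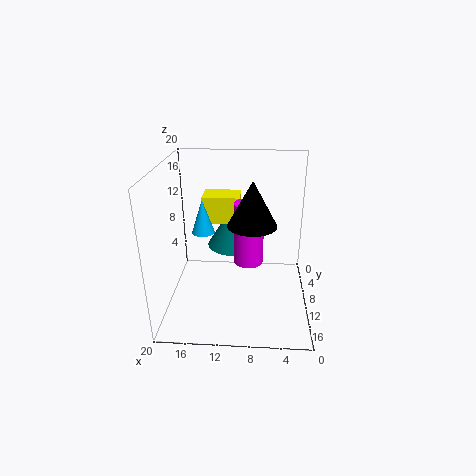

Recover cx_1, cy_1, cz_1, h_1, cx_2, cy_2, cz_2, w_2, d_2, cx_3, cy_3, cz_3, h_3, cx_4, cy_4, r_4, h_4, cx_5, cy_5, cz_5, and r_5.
cx_1 = 14.5
cy_1 = 11.5
cz_1 = 11.5
h_1 = 4.5
cx_2 = 10
cy_2 = 2.5
cz_2 = 10.5
w_2 = 5.5
d_2 = 4
cx_3 = 11
cy_3 = 5
cz_3 = 6.5
h_3 = 6.5
cx_4 = 8.5
cy_4 = 11
r_4 = 2
h_4 = 8.5
cx_5 = 8
cy_5 = 14.5
cz_5 = 14
r_5 = 3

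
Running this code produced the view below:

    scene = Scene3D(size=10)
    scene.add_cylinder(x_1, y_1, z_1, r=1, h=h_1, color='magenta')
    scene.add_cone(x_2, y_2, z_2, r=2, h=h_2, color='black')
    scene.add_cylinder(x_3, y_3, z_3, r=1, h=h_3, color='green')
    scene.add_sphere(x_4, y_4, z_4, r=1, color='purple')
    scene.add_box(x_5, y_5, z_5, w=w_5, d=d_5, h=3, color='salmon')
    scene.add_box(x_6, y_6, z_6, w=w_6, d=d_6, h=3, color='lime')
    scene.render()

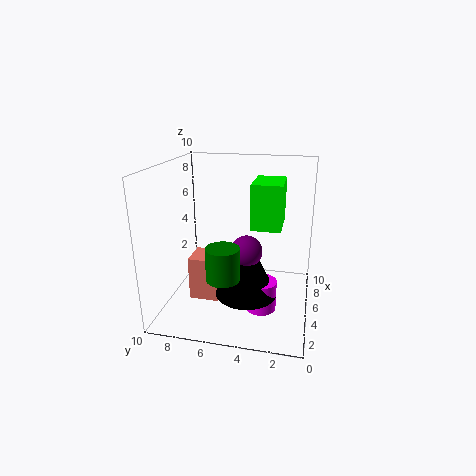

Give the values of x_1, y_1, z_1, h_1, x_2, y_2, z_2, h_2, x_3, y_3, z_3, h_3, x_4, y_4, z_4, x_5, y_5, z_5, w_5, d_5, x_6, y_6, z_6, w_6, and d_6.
x_1 = 3, y_1 = 3, z_1 = 1, h_1 = 2, x_2 = 3, y_2 = 4, z_2 = 2, h_2 = 4, x_3 = 1, y_3 = 5, z_3 = 4, h_3 = 2, x_4 = 3, y_4 = 4, z_4 = 5, x_5 = 3, y_5 = 6, z_5 = 1, w_5 = 2, d_5 = 2, x_6 = 4, y_6 = 2, z_6 = 6, w_6 = 3, d_6 = 2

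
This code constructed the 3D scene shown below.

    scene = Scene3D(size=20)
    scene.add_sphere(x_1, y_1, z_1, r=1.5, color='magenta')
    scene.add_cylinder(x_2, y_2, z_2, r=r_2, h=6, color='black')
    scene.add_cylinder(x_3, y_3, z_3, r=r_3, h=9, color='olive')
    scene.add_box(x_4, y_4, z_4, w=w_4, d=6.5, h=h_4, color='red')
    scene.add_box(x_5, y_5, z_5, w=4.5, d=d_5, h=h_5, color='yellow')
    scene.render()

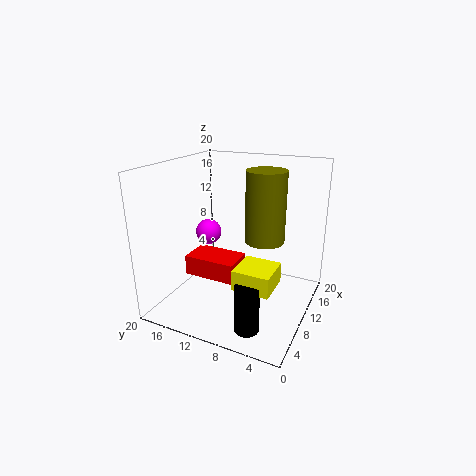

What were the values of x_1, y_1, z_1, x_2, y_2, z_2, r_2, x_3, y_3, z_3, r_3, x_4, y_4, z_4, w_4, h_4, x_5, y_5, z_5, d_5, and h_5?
x_1 = 4; y_1 = 11; z_1 = 13; x_2 = 2; y_2 = 5; z_2 = 2; r_2 = 1.5; x_3 = 8.5; y_3 = 5.5; z_3 = 11; r_3 = 2.5; x_4 = 3; y_4 = 7.5; z_4 = 7; w_4 = 4; h_4 = 2.5; x_5 = 2; y_5 = 2.5; z_5 = 7; d_5 = 4.5; h_5 = 2.5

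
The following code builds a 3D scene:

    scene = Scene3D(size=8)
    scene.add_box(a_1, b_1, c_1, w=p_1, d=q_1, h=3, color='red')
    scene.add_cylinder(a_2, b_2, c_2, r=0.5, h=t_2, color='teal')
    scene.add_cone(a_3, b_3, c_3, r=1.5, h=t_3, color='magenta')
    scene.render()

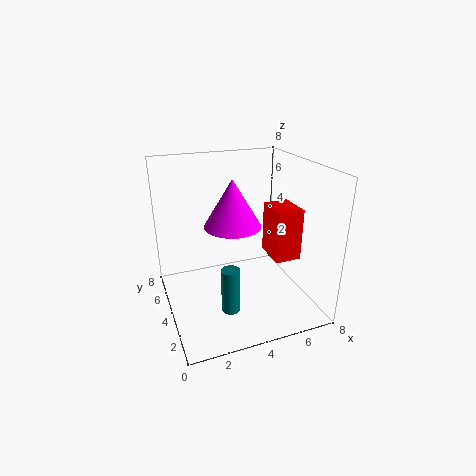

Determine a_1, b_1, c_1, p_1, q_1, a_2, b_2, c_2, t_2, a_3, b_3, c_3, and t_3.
a_1 = 6; b_1 = 3; c_1 = 2.5; p_1 = 1.5; q_1 = 2; a_2 = 3; b_2 = 2.5; c_2 = 0.5; t_2 = 2.5; a_3 = 3.5; b_3 = 3.5; c_3 = 5; t_3 = 2.5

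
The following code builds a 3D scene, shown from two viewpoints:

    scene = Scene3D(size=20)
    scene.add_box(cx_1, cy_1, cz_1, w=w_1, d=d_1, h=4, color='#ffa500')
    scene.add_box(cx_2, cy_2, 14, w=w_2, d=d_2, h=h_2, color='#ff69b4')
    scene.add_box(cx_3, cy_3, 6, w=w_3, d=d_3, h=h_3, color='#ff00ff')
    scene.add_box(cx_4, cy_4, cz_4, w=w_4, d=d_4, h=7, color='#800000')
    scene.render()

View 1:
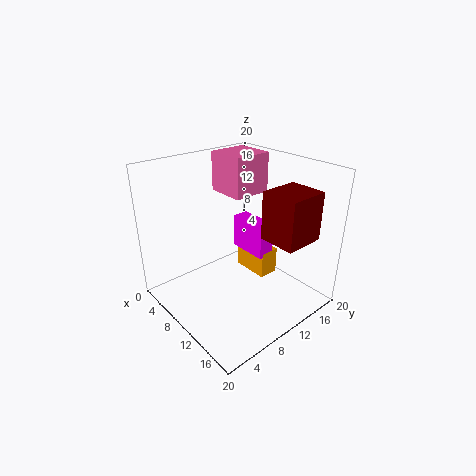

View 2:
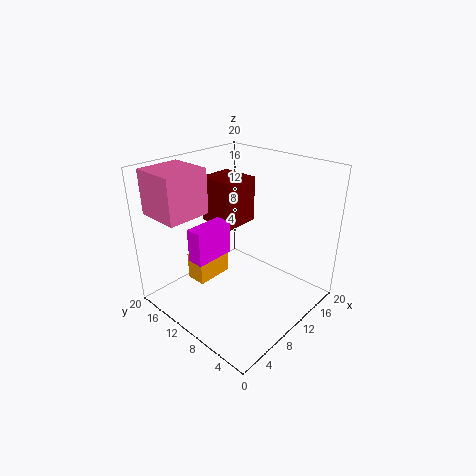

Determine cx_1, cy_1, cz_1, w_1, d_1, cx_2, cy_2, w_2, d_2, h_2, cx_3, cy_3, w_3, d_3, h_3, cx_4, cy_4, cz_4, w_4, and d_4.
cx_1 = 6; cy_1 = 13.5; cz_1 = 2.5; w_1 = 5.5; d_1 = 3; cx_2 = 1; cy_2 = 12.5; w_2 = 6; d_2 = 6; h_2 = 6; cx_3 = 5.5; cy_3 = 13; w_3 = 6; d_3 = 2.5; h_3 = 5; cx_4 = 11.5; cy_4 = 13; cz_4 = 9.5; w_4 = 5.5; d_4 = 6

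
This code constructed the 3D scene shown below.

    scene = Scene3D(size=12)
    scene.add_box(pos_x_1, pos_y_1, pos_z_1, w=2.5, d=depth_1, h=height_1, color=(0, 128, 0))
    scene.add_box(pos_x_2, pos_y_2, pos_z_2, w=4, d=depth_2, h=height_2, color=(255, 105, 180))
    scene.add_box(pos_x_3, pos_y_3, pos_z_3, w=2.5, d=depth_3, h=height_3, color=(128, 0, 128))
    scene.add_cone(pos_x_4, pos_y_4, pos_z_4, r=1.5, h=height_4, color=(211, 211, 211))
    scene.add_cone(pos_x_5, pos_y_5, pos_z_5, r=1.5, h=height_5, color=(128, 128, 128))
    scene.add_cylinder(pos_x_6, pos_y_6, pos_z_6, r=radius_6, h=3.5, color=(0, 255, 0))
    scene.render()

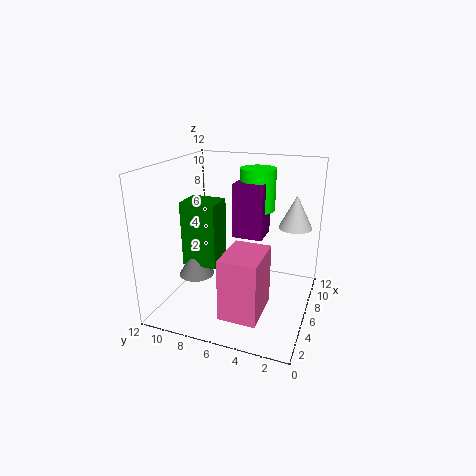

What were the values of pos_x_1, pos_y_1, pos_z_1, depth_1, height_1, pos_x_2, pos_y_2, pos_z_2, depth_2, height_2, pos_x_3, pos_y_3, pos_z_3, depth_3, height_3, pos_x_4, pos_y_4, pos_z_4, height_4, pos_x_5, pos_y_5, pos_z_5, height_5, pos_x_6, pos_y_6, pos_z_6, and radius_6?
pos_x_1 = 4.5
pos_y_1 = 7.5
pos_z_1 = 3.5
depth_1 = 3
height_1 = 5.5
pos_x_2 = 1.5
pos_y_2 = 3
pos_z_2 = 1
depth_2 = 3
height_2 = 5
pos_x_3 = 6
pos_y_3 = 4
pos_z_3 = 6
depth_3 = 2.5
height_3 = 4.5
pos_x_4 = 10
pos_y_4 = 2
pos_z_4 = 6
height_4 = 3
pos_x_5 = 5
pos_y_5 = 9.5
pos_z_5 = 2.5
height_5 = 2.5
pos_x_6 = 8
pos_y_6 = 5
pos_z_6 = 8
radius_6 = 1.5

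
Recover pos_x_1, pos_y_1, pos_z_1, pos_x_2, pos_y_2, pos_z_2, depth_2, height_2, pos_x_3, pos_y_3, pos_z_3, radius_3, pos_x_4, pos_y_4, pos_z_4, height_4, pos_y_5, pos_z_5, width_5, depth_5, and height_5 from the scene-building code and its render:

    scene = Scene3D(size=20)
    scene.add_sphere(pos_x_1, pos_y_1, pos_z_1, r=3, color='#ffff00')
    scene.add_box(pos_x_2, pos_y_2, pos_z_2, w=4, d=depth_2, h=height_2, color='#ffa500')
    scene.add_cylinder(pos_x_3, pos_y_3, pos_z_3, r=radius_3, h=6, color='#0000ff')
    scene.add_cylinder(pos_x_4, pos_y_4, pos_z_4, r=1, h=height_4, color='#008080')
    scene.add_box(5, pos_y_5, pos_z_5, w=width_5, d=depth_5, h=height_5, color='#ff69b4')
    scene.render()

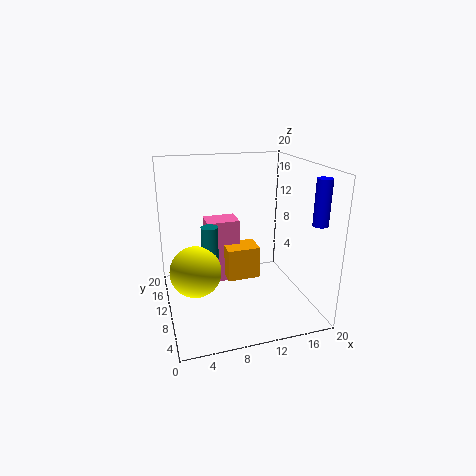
pos_x_1 = 3; pos_y_1 = 4; pos_z_1 = 9; pos_x_2 = 7; pos_y_2 = 4; pos_z_2 = 7; depth_2 = 3; height_2 = 4; pos_x_3 = 19; pos_y_3 = 4; pos_z_3 = 13; radius_3 = 1; pos_x_4 = 5; pos_y_4 = 5; pos_z_4 = 10; height_4 = 4; pos_y_5 = 6; pos_z_5 = 6; width_5 = 4; depth_5 = 3; height_5 = 8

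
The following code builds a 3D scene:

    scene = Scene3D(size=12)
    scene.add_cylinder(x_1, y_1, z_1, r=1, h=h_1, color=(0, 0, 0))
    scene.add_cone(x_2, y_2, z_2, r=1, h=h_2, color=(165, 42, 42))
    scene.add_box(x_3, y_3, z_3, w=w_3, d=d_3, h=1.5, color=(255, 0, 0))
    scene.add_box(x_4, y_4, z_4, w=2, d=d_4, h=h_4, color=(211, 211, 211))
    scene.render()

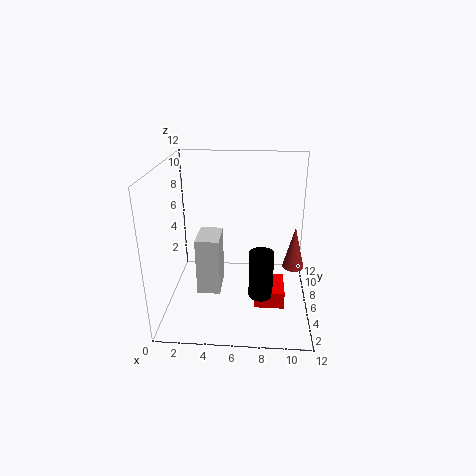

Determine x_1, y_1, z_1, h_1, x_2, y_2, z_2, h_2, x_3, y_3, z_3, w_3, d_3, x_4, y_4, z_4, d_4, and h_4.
x_1 = 8, y_1 = 4.5, z_1 = 1.5, h_1 = 4, x_2 = 11, y_2 = 8.5, z_2 = 2, h_2 = 4, x_3 = 7.5, y_3 = 4, z_3 = 0.5, w_3 = 2.5, d_3 = 3, x_4 = 2.5, y_4 = 5, z_4 = 1, d_4 = 3, h_4 = 5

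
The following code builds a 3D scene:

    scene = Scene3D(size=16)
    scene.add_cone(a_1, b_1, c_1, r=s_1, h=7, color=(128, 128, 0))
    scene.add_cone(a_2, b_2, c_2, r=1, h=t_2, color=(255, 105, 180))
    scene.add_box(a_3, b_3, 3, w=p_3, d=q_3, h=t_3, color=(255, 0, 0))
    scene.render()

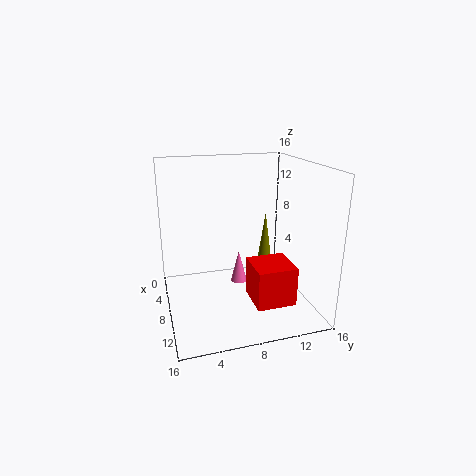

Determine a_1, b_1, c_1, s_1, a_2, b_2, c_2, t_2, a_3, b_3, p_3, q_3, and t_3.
a_1 = 6
b_1 = 12
c_1 = 3
s_1 = 1
a_2 = 5
b_2 = 9
c_2 = 1
t_2 = 4
a_3 = 11
b_3 = 8
p_3 = 4
q_3 = 4
t_3 = 4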